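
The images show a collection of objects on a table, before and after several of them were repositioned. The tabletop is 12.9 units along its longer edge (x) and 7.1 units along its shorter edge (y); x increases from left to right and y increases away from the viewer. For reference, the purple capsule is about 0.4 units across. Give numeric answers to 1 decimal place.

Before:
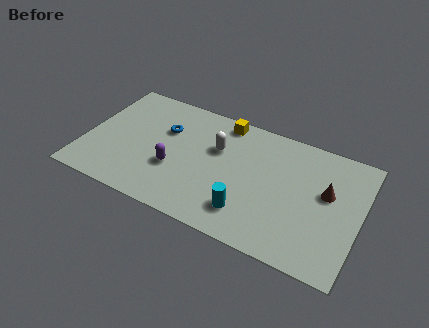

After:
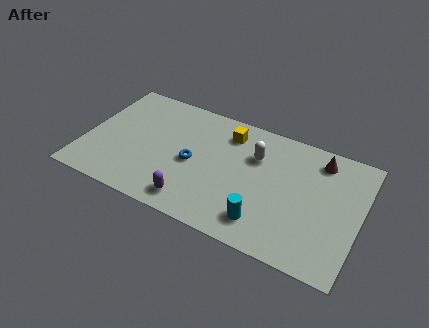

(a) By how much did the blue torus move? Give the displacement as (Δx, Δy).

(1.5, -1.4)

The blue torus started near (3.6, 4.7) and ended near (5.1, 3.3).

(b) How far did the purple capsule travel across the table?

1.9

The purple capsule moved from about (4.3, 2.6) to (5.4, 1.1), a distance of √(1.1² + 1.5²) ≈ 1.9.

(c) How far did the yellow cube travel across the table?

0.7

The yellow cube was near (6.2, 6.3) before and (6.5, 5.7) after, so it travelled √(0.3² + 0.6²) ≈ 0.7 units.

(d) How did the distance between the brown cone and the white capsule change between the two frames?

-2.1

The distance was about 5.2 in the first image and 3.1 in the second, so they moved 2.1 units closer together.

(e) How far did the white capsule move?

1.8

From (6.1, 4.6) to (7.9, 4.9), the white capsule covered √(1.8² + 0.3²) ≈ 1.8 units.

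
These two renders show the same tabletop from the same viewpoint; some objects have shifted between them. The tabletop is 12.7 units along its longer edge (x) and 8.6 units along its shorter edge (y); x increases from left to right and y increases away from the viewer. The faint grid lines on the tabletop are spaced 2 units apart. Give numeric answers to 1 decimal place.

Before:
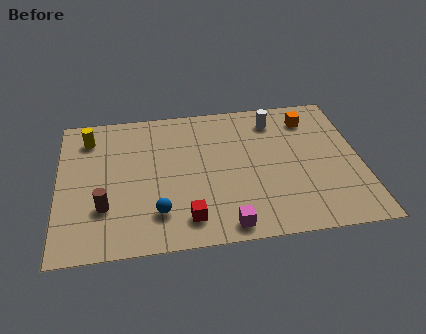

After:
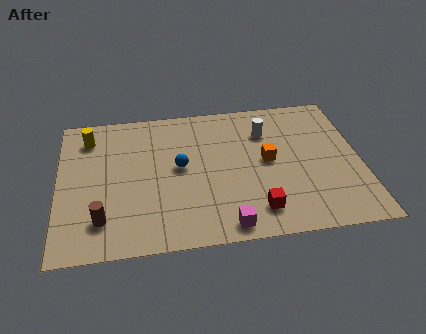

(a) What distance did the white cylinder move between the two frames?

0.8

The white cylinder was near (9.2, 7.0) before and (8.8, 6.3) after, so it travelled √(0.4² + 0.7²) ≈ 0.8 units.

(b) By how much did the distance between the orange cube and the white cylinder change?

+0.3

They were about 1.5 units apart before and 1.8 after — 0.3 units further apart.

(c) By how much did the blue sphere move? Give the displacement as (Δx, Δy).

(1.0, 2.6)

From the two frames, the blue sphere sits at roughly (4.1, 2.0) before and (5.1, 4.6) after.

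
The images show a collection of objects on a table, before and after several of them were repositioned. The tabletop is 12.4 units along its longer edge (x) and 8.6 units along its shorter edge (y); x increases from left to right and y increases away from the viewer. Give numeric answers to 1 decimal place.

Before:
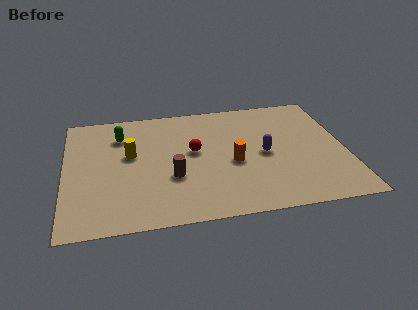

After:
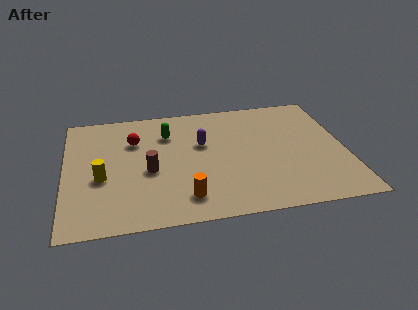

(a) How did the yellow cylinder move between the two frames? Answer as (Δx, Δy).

(-1.3, -1.5)

The yellow cylinder started near (2.9, 5.0) and ended near (1.6, 3.5).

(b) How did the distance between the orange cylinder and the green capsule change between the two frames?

-0.9

The distance was about 5.6 in the first image and 4.7 in the second, so they moved 0.9 units closer together.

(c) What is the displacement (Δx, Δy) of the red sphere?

(-2.6, 1.2)

From the two frames, the red sphere sits at roughly (5.7, 4.8) before and (3.1, 6.0) after.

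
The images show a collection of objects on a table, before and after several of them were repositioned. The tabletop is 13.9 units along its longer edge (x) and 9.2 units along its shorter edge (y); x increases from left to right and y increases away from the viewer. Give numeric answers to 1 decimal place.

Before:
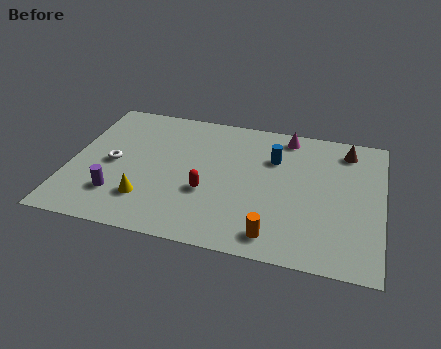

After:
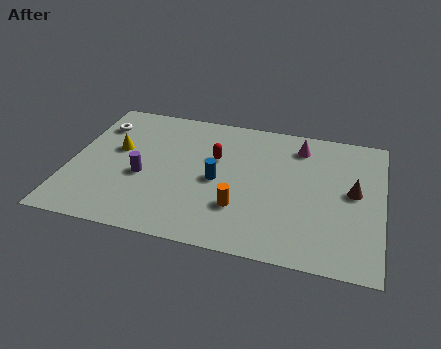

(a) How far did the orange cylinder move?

2.1

From (9.3, 1.3) to (7.7, 2.7), the orange cylinder covered √(1.6² + 1.4²) ≈ 2.1 units.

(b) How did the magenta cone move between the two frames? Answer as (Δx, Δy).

(0.6, -0.6)

The magenta cone started near (9.5, 8.1) and ended near (10.1, 7.5).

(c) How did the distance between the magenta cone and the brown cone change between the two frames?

+0.9

They were about 2.7 units apart before and 3.6 after — 0.9 units further apart.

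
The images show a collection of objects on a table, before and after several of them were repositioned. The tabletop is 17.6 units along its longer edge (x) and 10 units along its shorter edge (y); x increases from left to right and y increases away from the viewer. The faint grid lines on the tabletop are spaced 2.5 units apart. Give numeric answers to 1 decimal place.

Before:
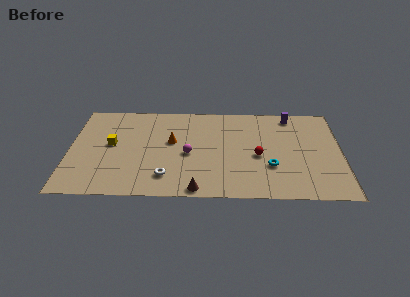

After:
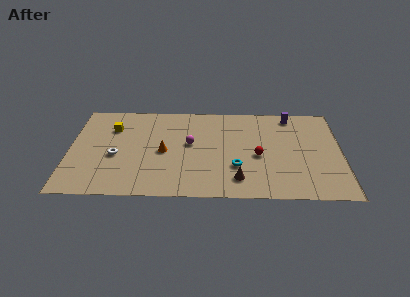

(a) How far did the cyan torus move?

2.2

The cyan torus moved from about (13.0, 3.3) to (10.8, 3.2), a distance of √(2.2² + 0.1²) ≈ 2.2.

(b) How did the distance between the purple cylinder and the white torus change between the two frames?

+1.8

The distance was about 10.5 in the first image and 12.3 in the second, so they moved 1.8 units further apart.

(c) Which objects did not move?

the red sphere and the purple cylinder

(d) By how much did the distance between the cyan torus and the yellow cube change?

-1.5

Before: roughly 10.5 units apart; after: 9.0. That's 1.5 units closer together.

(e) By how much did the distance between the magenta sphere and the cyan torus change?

-1.6

Before: roughly 5.4 units apart; after: 3.8. That's 1.6 units closer together.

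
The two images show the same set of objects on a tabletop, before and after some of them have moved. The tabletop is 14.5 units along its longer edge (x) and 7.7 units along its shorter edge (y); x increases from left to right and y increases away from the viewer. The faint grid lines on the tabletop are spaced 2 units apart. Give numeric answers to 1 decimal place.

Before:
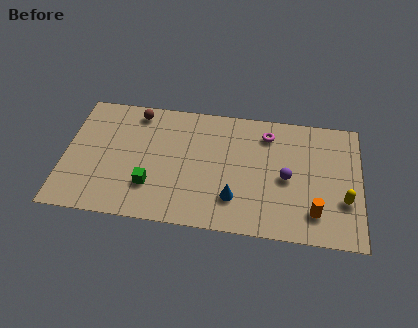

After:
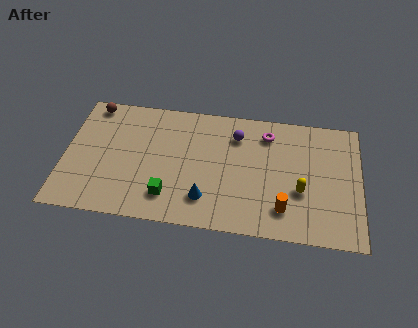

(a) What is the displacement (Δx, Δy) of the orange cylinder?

(-1.5, 0.0)

From the two frames, the orange cylinder sits at roughly (12.3, 1.7) before and (10.8, 1.7) after.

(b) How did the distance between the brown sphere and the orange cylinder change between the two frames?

+0.7

Before: roughly 10.2 units apart; after: 10.9. That's 0.7 units further apart.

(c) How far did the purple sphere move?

3.4

The purple sphere moved from about (10.9, 3.6) to (8.4, 5.9), a distance of √(2.5² + 2.3²) ≈ 3.4.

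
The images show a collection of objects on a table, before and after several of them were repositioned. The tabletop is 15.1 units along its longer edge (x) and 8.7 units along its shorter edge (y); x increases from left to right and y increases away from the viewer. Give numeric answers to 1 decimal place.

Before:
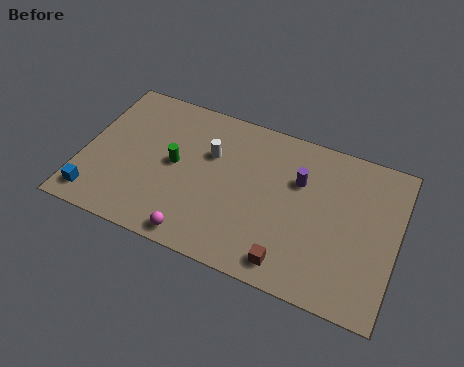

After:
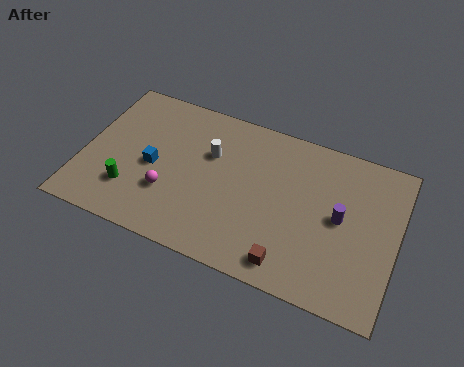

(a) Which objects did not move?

the brown cube and the white cylinder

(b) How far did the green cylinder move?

2.9

The green cylinder was near (4.4, 4.5) before and (2.5, 2.3) after, so it travelled √(1.9² + 2.2²) ≈ 2.9 units.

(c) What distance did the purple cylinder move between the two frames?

2.5

The purple cylinder moved from about (10.3, 5.8) to (12.4, 4.5), a distance of √(2.1² + 1.3²) ≈ 2.5.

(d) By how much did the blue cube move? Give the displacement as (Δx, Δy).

(2.5, 2.7)

From the two frames, the blue cube sits at roughly (0.9, 1.3) before and (3.4, 4.0) after.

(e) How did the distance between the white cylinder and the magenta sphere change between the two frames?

-1.4

Before: roughly 4.8 units apart; after: 3.4. That's 1.4 units closer together.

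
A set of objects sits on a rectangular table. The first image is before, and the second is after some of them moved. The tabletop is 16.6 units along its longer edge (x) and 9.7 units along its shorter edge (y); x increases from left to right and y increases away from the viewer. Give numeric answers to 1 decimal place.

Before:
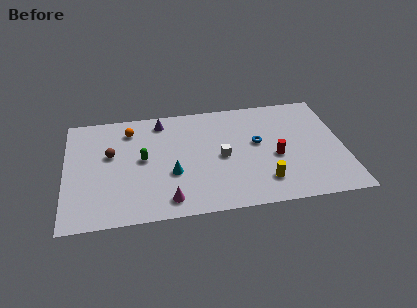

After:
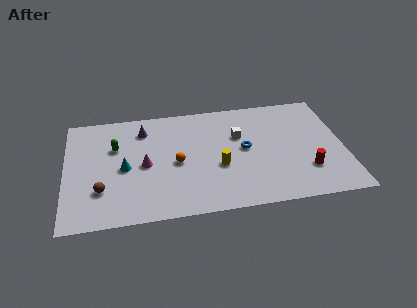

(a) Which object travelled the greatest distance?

the orange sphere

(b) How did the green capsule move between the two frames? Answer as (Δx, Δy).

(-1.6, 1.3)

The green capsule was at about (4.6, 5.1) and moved to about (3.0, 6.4).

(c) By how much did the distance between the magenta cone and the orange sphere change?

-4.8

The distance was about 6.7 in the first image and 1.9 in the second, so they moved 4.8 units closer together.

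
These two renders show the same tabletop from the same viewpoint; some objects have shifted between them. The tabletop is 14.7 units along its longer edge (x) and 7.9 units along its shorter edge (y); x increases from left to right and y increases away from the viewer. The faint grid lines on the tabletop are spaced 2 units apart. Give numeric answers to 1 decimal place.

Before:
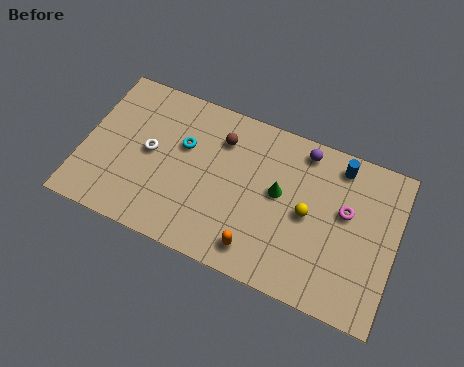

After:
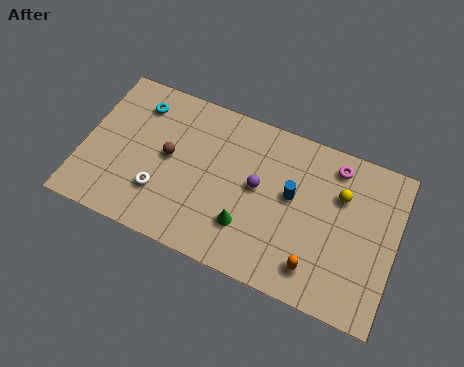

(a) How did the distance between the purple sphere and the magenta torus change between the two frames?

+1.1

They were about 3.1 units apart before and 4.2 after — 1.1 units further apart.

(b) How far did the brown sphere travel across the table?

2.9

The brown sphere moved from about (6.3, 6.0) to (4.0, 4.2), a distance of √(2.3² + 1.8²) ≈ 2.9.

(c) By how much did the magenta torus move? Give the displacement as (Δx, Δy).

(-0.7, 2.0)

From the two frames, the magenta torus sits at roughly (12.3, 4.7) before and (11.6, 6.7) after.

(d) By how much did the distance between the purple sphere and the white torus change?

-2.7

They were about 7.5 units apart before and 4.8 after — 2.7 units closer together.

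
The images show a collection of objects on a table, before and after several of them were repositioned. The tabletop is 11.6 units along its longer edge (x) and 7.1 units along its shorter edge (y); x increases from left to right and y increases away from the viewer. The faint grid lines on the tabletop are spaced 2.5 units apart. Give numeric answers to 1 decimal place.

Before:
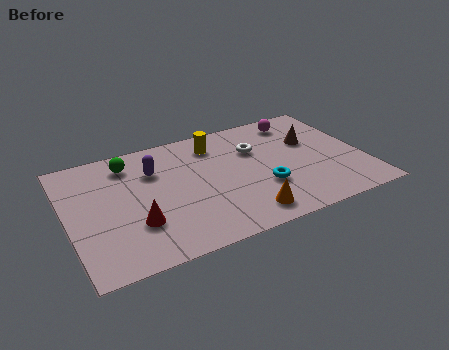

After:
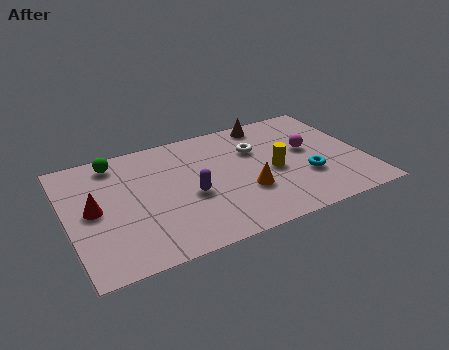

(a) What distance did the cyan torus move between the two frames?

1.7

From (7.5, 2.4) to (9.2, 2.4), the cyan torus covered √(1.7² + 0.0²) ≈ 1.7 units.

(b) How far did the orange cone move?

1.3

The orange cone moved from about (6.6, 1.1) to (6.8, 2.4), a distance of √(0.2² + 1.3²) ≈ 1.3.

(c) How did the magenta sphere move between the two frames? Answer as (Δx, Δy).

(0.1, -2.0)

The magenta sphere started near (9.4, 6.0) and ended near (9.5, 4.0).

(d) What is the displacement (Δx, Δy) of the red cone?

(-1.5, 1.4)

From the two frames, the red cone sits at roughly (2.5, 2.2) before and (1.0, 3.6) after.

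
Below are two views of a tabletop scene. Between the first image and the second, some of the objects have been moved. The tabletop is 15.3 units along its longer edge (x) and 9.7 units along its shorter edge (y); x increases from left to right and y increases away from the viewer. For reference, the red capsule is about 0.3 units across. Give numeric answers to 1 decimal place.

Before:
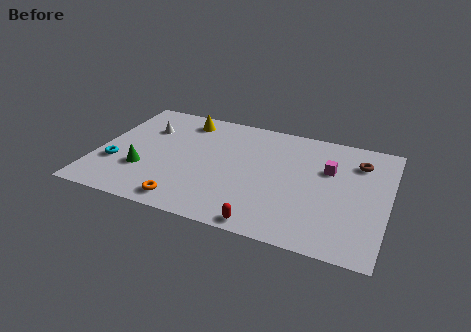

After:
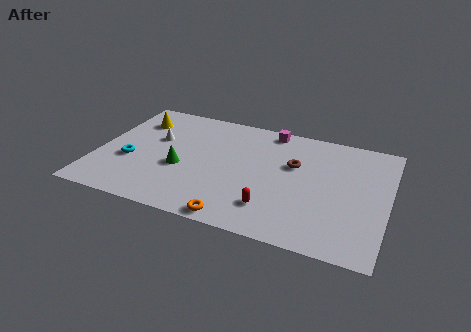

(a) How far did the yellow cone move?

2.6

The yellow cone moved from about (4.2, 8.2) to (1.7, 7.4), a distance of √(2.5² + 0.8²) ≈ 2.6.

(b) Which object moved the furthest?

the magenta cube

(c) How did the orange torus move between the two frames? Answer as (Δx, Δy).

(2.7, -0.4)

From the two frames, the orange torus sits at roughly (5.1, 1.2) before and (7.8, 0.8) after.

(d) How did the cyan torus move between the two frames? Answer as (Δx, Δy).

(0.7, 0.5)

From the two frames, the cyan torus sits at roughly (1.1, 3.2) before and (1.8, 3.7) after.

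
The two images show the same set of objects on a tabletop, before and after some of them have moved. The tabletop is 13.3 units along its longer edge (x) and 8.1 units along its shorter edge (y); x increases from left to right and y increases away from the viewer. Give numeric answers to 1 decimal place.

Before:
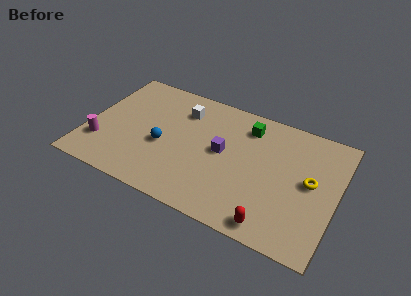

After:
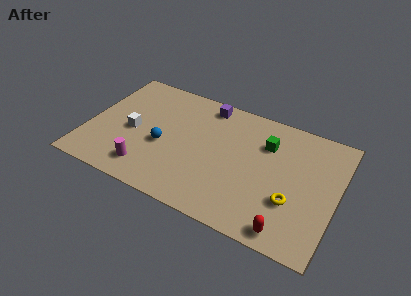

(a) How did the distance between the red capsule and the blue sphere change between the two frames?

+0.7

Before: roughly 6.7 units apart; after: 7.4. That's 0.7 units further apart.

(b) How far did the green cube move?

1.3

The green cube was near (8.3, 6.5) before and (9.4, 5.8) after, so it travelled √(1.1² + 0.7²) ≈ 1.3 units.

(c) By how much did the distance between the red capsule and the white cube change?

+1.5

The distance was about 7.6 in the first image and 9.1 in the second, so they moved 1.5 units further apart.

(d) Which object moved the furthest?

the white cube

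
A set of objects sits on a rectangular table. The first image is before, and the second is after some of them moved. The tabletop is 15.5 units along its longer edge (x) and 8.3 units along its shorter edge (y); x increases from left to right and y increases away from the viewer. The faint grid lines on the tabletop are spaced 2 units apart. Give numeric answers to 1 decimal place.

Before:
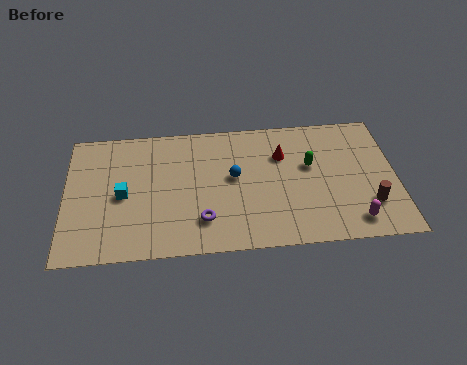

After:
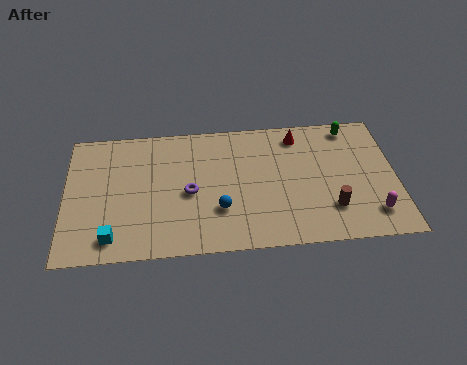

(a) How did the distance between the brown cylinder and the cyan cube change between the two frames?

-1.4

The distance was about 11.6 in the first image and 10.2 in the second, so they moved 1.4 units closer together.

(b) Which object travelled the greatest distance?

the green capsule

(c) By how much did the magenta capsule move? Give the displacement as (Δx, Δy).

(0.9, 0.4)

The magenta capsule was at about (13.4, 1.3) and moved to about (14.3, 1.7).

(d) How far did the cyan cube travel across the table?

2.6

The cyan cube was near (2.7, 3.9) before and (2.2, 1.3) after, so it travelled √(0.5² + 2.6²) ≈ 2.6 units.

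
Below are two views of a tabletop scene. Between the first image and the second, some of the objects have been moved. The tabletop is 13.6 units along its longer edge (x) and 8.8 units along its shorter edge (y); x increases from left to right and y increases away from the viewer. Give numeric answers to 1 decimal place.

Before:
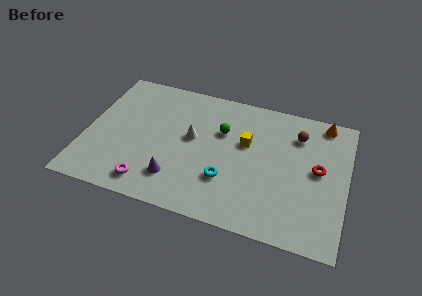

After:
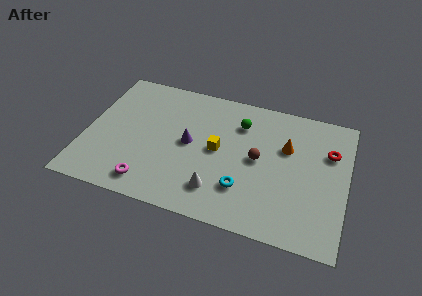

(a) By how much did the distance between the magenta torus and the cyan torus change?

+0.8

The distance was about 4.1 in the first image and 4.9 in the second, so they moved 0.8 units further apart.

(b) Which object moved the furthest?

the white cone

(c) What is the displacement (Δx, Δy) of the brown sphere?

(-1.9, -2.2)

The brown sphere started near (10.9, 6.7) and ended near (9.0, 4.5).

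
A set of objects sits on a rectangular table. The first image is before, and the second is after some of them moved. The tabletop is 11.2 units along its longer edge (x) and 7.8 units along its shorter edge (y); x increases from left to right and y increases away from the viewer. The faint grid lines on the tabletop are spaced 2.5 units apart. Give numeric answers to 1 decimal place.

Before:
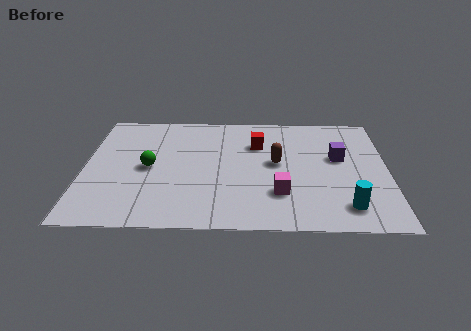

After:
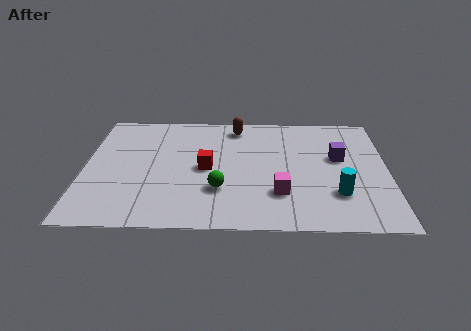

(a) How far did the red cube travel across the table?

2.5

The red cube moved from about (6.4, 5.5) to (4.5, 3.8), a distance of √(1.9² + 1.7²) ≈ 2.5.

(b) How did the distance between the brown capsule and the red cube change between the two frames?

+1.6

Before: roughly 1.5 units apart; after: 3.1. That's 1.6 units further apart.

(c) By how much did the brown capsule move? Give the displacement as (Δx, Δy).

(-1.5, 2.5)

The brown capsule started near (7.1, 4.2) and ended near (5.6, 6.7).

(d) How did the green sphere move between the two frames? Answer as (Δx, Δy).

(2.6, -1.4)

From the two frames, the green sphere sits at roughly (2.4, 3.8) before and (5.0, 2.4) after.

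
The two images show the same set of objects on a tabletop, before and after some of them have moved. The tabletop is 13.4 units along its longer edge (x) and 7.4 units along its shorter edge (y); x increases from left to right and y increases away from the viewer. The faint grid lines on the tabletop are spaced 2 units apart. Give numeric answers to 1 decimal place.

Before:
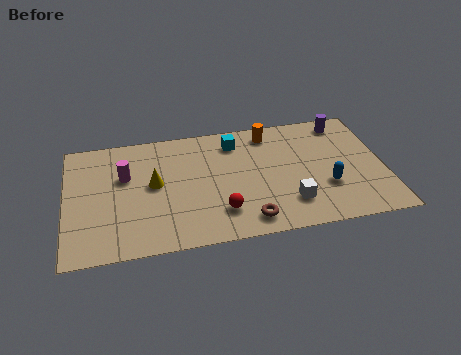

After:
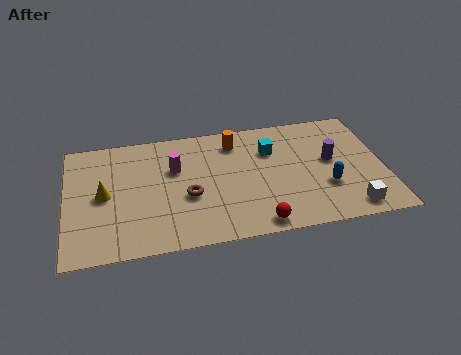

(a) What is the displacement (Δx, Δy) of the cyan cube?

(1.5, -0.8)

The cyan cube started near (7.2, 6.0) and ended near (8.7, 5.2).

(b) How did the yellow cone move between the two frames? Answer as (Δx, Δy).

(-2.1, -0.3)

From the two frames, the yellow cone sits at roughly (3.7, 4.0) before and (1.6, 3.7) after.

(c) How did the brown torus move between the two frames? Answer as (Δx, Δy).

(-2.4, 1.9)

From the two frames, the brown torus sits at roughly (7.5, 1.1) before and (5.1, 3.0) after.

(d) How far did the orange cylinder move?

1.5

The orange cylinder was near (8.7, 6.3) before and (7.2, 6.0) after, so it travelled √(1.5² + 0.3²) ≈ 1.5 units.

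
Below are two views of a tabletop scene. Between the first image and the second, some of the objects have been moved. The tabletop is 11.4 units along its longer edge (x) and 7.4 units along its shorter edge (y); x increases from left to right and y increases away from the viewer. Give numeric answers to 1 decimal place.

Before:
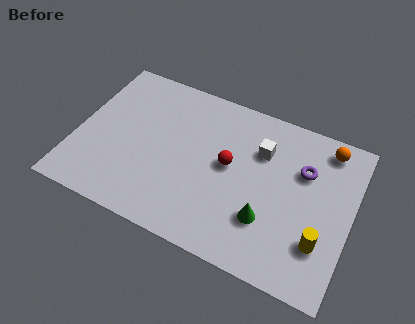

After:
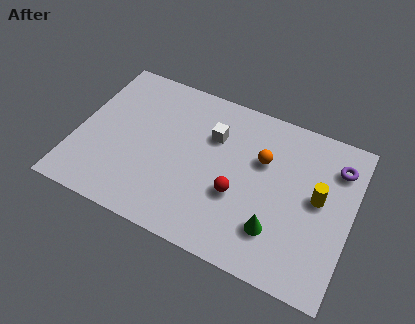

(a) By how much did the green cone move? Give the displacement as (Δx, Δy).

(0.4, -0.3)

The green cone was at about (8.1, 2.2) and moved to about (8.5, 1.9).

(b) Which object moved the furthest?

the orange sphere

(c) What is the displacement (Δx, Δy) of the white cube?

(-2.0, -0.1)

The white cube was at about (7.5, 5.2) and moved to about (5.5, 5.1).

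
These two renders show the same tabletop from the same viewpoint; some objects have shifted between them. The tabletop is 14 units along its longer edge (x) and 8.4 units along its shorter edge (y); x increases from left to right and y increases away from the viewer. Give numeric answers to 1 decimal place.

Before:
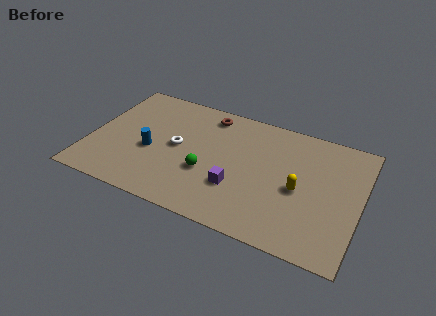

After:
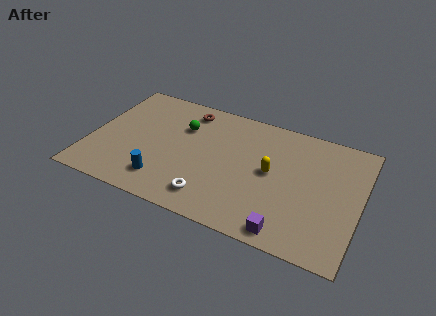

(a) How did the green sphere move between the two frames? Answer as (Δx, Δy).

(-1.6, 2.7)

From the two frames, the green sphere sits at roughly (6.2, 3.1) before and (4.6, 5.8) after.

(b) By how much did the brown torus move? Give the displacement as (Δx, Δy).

(-1.1, -0.1)

The brown torus started near (5.8, 7.2) and ended near (4.7, 7.1).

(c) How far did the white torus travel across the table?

3.5

The white torus was near (4.5, 4.3) before and (6.6, 1.5) after, so it travelled √(2.1² + 2.8²) ≈ 3.5 units.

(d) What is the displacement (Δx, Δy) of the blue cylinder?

(0.9, -1.8)

The blue cylinder was at about (3.2, 3.5) and moved to about (4.1, 1.7).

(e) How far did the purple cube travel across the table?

3.3

The purple cube moved from about (7.8, 2.7) to (10.6, 0.9), a distance of √(2.8² + 1.8²) ≈ 3.3.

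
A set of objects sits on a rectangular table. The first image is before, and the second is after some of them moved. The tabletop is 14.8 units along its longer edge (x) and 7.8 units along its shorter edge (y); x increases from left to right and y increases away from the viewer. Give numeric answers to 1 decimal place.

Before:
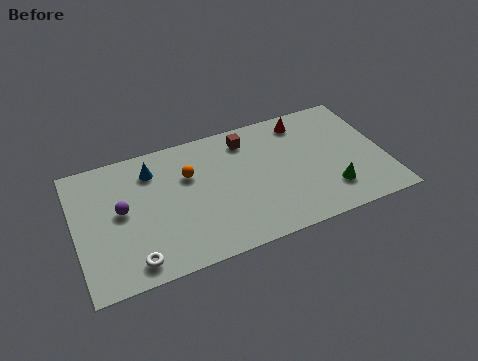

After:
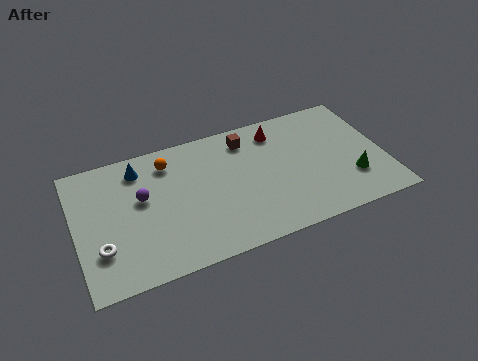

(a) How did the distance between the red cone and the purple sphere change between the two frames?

-2.4

They were about 9.3 units apart before and 6.9 after — 2.4 units closer together.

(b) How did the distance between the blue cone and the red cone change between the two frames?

-0.7

They were about 7.4 units apart before and 6.7 after — 0.7 units closer together.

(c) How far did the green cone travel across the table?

1.2

The green cone moved from about (12.0, 1.9) to (13.1, 2.3), a distance of √(1.1² + 0.4²) ≈ 1.2.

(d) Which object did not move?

the brown cube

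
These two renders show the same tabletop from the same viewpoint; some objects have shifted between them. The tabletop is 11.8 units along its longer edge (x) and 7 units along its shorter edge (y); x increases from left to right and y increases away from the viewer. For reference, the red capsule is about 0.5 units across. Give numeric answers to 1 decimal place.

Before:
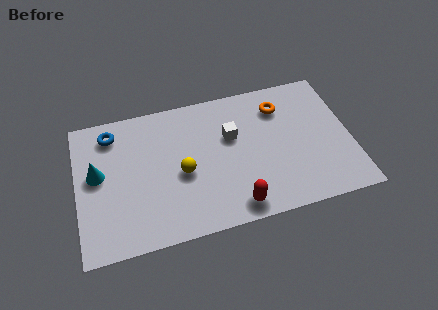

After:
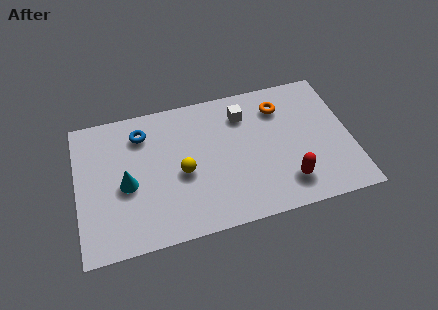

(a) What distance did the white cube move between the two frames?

1.2

The white cube moved from about (6.7, 4.4) to (7.3, 5.4), a distance of √(0.6² + 1.0²) ≈ 1.2.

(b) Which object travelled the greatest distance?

the red capsule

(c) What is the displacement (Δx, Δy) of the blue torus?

(1.3, -0.3)

From the two frames, the blue torus sits at roughly (1.6, 5.8) before and (2.9, 5.5) after.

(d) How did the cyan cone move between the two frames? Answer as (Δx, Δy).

(1.2, -0.8)

From the two frames, the cyan cone sits at roughly (0.9, 3.9) before and (2.1, 3.1) after.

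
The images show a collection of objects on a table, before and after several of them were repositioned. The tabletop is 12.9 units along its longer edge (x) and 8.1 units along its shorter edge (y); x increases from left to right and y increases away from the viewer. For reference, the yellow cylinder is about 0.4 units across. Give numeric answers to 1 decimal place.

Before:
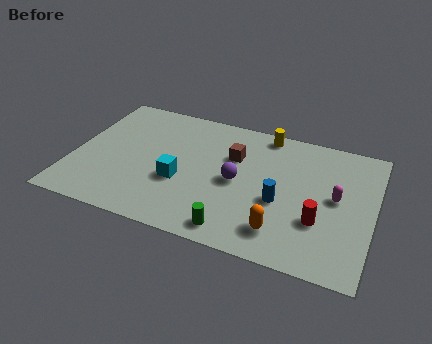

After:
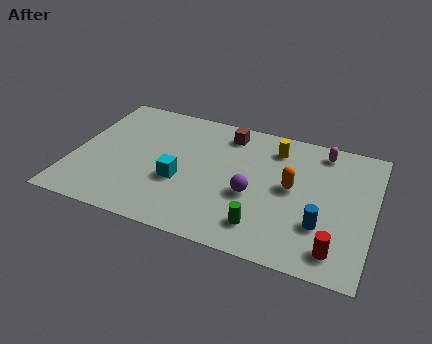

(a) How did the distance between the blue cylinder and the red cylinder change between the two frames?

-0.4

Before: roughly 1.8 units apart; after: 1.4. That's 0.4 units closer together.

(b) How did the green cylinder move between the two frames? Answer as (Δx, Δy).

(1.1, 0.6)

The green cylinder started near (7.3, 1.0) and ended near (8.4, 1.6).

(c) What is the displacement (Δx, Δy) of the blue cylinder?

(1.8, -0.8)

The blue cylinder was at about (9.0, 3.3) and moved to about (10.8, 2.5).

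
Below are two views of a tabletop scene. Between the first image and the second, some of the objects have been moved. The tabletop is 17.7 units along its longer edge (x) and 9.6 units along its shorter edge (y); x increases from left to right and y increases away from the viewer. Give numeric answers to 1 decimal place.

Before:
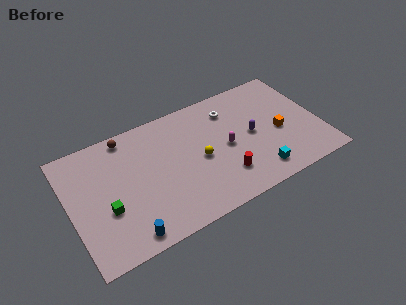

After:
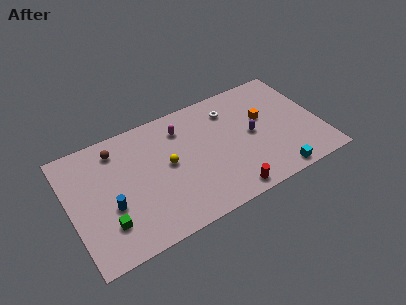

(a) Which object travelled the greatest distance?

the magenta capsule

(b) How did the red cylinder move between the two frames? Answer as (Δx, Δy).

(0.1, -1.4)

From the two frames, the red cylinder sits at roughly (10.5, 2.4) before and (10.6, 1.0) after.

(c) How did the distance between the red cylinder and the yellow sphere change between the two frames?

+3.0

Before: roughly 2.5 units apart; after: 5.5. That's 3.0 units further apart.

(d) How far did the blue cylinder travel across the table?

2.7

From (3.5, 1.1) to (2.7, 3.7), the blue cylinder covered √(0.8² + 2.6²) ≈ 2.7 units.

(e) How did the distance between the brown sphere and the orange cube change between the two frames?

-0.8

The distance was about 11.3 in the first image and 10.5 in the second, so they moved 0.8 units closer together.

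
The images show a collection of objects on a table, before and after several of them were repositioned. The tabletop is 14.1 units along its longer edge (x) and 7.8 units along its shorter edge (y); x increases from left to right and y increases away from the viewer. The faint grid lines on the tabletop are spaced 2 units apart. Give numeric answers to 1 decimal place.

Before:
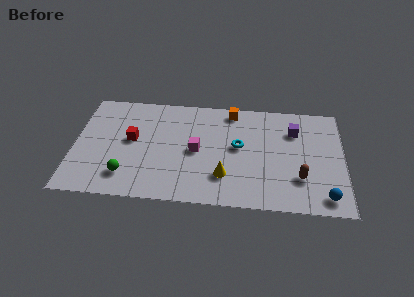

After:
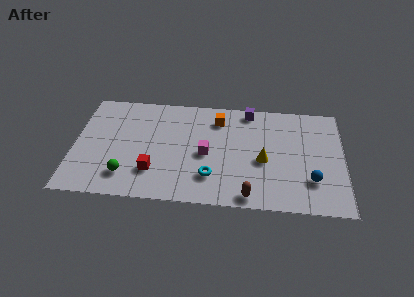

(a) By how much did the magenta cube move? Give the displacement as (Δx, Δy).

(0.5, -0.2)

From the two frames, the magenta cube sits at roughly (6.4, 3.8) before and (6.9, 3.6) after.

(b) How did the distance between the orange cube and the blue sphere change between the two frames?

-1.3

The distance was about 7.6 in the first image and 6.3 in the second, so they moved 1.3 units closer together.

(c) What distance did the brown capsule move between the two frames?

3.0

From (11.8, 2.3) to (9.2, 0.8), the brown capsule covered √(2.6² + 1.5²) ≈ 3.0 units.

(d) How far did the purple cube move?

2.7

The purple cube moved from about (11.5, 5.7) to (9.1, 7.0), a distance of √(2.4² + 1.3²) ≈ 2.7.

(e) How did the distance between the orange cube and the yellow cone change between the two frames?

-1.1

They were about 4.8 units apart before and 3.7 after — 1.1 units closer together.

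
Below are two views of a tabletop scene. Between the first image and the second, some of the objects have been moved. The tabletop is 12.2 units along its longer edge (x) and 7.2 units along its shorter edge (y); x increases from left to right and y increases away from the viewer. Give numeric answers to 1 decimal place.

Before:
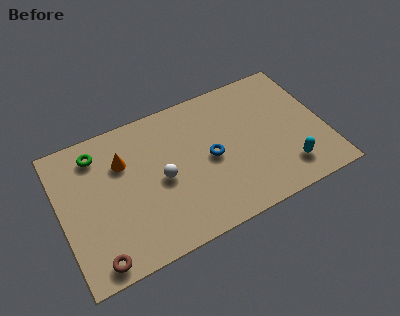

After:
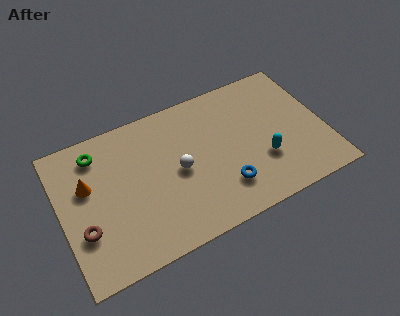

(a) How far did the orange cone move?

1.8

From (3.0, 5.0) to (1.3, 4.5), the orange cone covered √(1.7² + 0.5²) ≈ 1.8 units.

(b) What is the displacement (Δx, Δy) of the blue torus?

(0.4, -1.7)

The blue torus was at about (6.9, 3.5) and moved to about (7.3, 1.8).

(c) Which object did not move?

the green torus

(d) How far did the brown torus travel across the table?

1.6

From (1.3, 0.8) to (0.9, 2.4), the brown torus covered √(0.4² + 1.6²) ≈ 1.6 units.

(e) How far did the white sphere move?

0.8

The white sphere was near (4.6, 3.4) before and (5.4, 3.5) after, so it travelled √(0.8² + 0.1²) ≈ 0.8 units.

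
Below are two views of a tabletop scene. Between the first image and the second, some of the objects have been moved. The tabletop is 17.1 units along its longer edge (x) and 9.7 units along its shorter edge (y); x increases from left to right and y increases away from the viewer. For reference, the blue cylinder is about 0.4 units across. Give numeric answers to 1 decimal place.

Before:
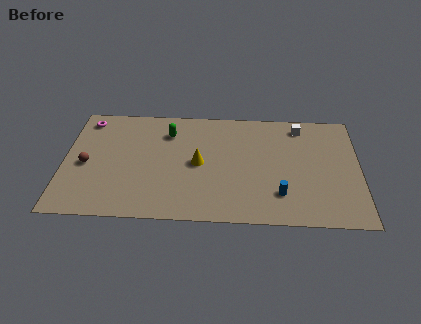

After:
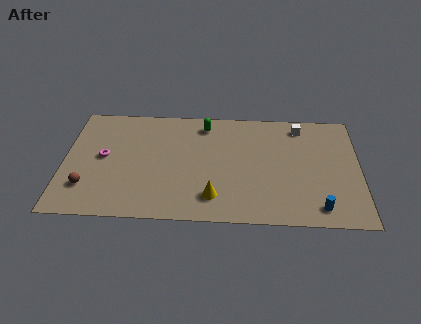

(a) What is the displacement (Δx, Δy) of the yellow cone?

(0.9, -2.8)

From the two frames, the yellow cone sits at roughly (7.8, 4.8) before and (8.7, 2.0) after.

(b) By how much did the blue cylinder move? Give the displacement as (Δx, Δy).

(2.2, -1.0)

The blue cylinder started near (12.5, 2.4) and ended near (14.7, 1.4).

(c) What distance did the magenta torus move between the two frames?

3.4

From (1.2, 8.3) to (2.3, 5.1), the magenta torus covered √(1.1² + 3.2²) ≈ 3.4 units.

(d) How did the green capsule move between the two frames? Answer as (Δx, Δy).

(2.1, 0.8)

The green capsule started near (6.0, 7.4) and ended near (8.1, 8.2).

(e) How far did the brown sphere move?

1.9

The brown sphere moved from about (1.3, 4.4) to (1.4, 2.5), a distance of √(0.1² + 1.9²) ≈ 1.9.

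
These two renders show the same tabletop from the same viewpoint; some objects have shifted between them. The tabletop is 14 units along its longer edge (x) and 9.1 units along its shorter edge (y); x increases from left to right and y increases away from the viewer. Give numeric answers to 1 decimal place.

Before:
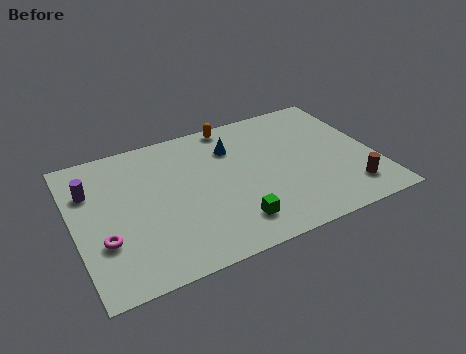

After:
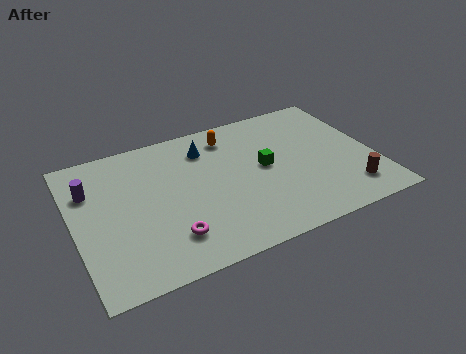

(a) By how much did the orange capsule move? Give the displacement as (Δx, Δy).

(-0.2, -0.8)

From the two frames, the orange capsule sits at roughly (7.8, 8.3) before and (7.6, 7.5) after.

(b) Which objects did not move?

the purple cylinder and the brown cylinder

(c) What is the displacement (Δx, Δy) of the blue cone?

(-1.2, 0.4)

The blue cone started near (7.6, 6.7) and ended near (6.4, 7.1).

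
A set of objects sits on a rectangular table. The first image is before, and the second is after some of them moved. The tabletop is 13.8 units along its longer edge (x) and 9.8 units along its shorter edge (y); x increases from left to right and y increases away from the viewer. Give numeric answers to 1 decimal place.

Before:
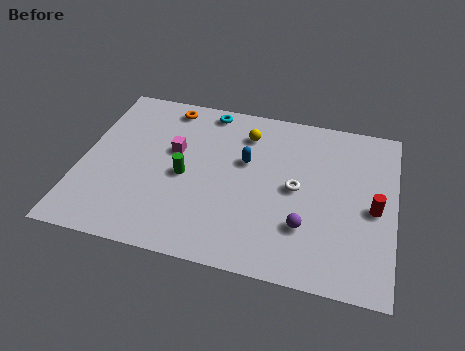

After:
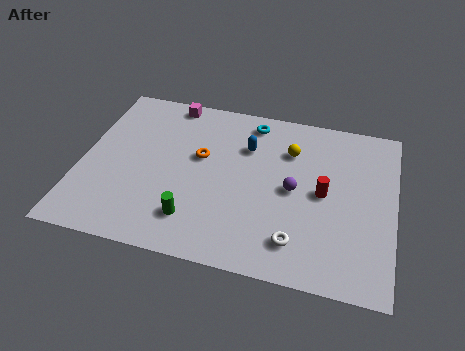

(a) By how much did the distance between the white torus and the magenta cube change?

+3.7

The distance was about 5.6 in the first image and 9.3 in the second, so they moved 3.7 units further apart.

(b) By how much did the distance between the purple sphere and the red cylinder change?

-2.1

The distance was about 3.4 in the first image and 1.3 in the second, so they moved 2.1 units closer together.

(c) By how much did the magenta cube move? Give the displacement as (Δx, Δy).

(-0.4, 3.0)

The magenta cube was at about (4.0, 5.9) and moved to about (3.6, 8.9).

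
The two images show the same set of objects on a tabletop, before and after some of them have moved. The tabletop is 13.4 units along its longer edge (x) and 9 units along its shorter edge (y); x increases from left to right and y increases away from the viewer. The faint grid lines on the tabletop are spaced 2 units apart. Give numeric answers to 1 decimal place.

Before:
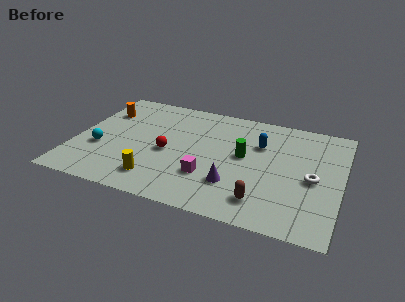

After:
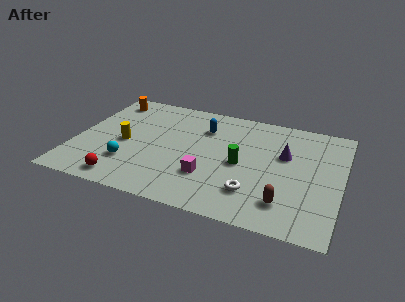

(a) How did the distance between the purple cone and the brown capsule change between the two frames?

+2.0

The distance was about 1.7 in the first image and 3.7 in the second, so they moved 2.0 units further apart.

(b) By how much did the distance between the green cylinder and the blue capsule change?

+1.8

They were about 1.4 units apart before and 3.2 after — 1.8 units further apart.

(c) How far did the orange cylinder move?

1.1

The orange cylinder was near (1.1, 6.5) before and (1.2, 7.6) after, so it travelled √(0.1² + 1.1²) ≈ 1.1 units.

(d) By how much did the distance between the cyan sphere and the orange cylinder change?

+2.2

Before: roughly 3.2 units apart; after: 5.4. That's 2.2 units further apart.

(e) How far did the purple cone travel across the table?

3.9

The purple cone moved from about (8.2, 2.5) to (10.5, 5.6), a distance of √(2.3² + 3.1²) ≈ 3.9.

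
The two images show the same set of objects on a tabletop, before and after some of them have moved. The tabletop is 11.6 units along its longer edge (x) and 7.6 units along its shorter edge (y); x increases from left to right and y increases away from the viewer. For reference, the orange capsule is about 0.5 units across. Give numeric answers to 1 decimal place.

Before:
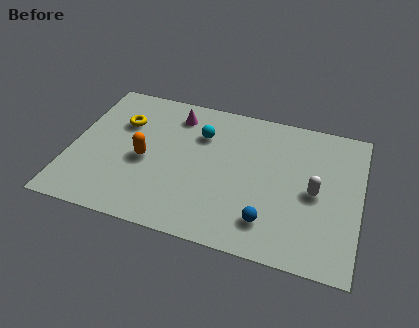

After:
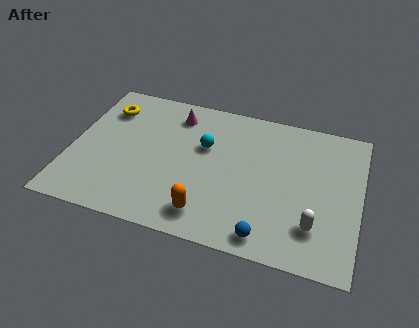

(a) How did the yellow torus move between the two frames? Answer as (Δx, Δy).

(-0.7, 0.6)

From the two frames, the yellow torus sits at roughly (1.9, 5.2) before and (1.2, 5.8) after.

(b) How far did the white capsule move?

1.7

The white capsule moved from about (9.8, 3.6) to (9.9, 1.9), a distance of √(0.1² + 1.7²) ≈ 1.7.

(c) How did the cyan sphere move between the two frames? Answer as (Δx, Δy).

(0.2, -0.6)

The cyan sphere started near (5.1, 5.4) and ended near (5.3, 4.8).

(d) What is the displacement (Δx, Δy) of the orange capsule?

(2.7, -2.1)

From the two frames, the orange capsule sits at roughly (3.0, 3.4) before and (5.7, 1.3) after.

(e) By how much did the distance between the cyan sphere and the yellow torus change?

+1.0

The distance was about 3.2 in the first image and 4.2 in the second, so they moved 1.0 units further apart.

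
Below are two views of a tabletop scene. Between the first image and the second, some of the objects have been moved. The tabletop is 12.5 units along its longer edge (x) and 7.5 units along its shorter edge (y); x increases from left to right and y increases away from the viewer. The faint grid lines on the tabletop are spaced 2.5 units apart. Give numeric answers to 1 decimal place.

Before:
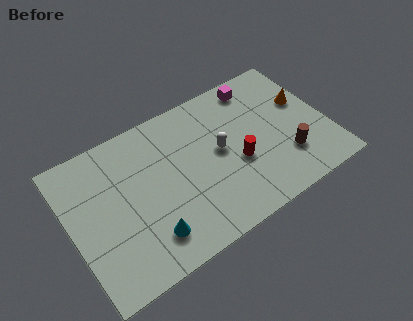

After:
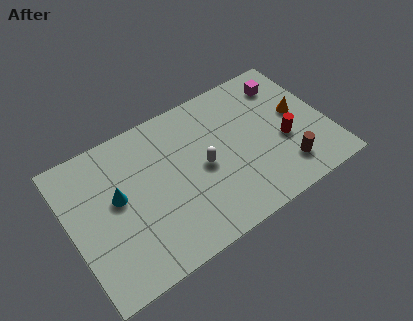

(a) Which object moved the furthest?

the cyan cone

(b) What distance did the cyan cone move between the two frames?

2.8

The cyan cone was near (3.4, 1.6) before and (2.3, 4.2) after, so it travelled √(1.1² + 2.6²) ≈ 2.8 units.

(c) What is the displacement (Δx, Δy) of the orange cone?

(-0.4, -0.5)

The orange cone started near (11.6, 4.6) and ended near (11.2, 4.1).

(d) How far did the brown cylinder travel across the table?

0.5

The brown cylinder was near (10.3, 2.1) before and (10.1, 1.6) after, so it travelled √(0.2² + 0.5²) ≈ 0.5 units.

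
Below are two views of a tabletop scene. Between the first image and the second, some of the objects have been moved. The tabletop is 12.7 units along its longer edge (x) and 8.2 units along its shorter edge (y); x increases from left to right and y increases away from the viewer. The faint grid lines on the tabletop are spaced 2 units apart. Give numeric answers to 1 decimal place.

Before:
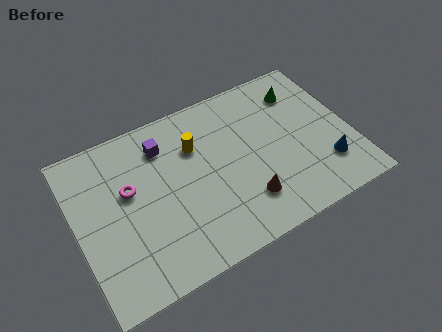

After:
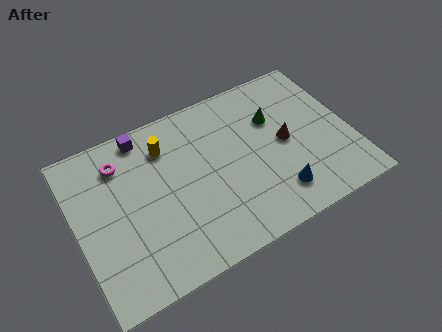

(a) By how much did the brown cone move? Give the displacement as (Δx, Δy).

(2.2, 2.1)

The brown cone was at about (7.5, 2.0) and moved to about (9.7, 4.1).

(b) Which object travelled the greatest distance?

the brown cone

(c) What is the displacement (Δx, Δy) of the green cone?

(-1.4, -0.9)

From the two frames, the green cone sits at roughly (10.8, 6.4) before and (9.4, 5.5) after.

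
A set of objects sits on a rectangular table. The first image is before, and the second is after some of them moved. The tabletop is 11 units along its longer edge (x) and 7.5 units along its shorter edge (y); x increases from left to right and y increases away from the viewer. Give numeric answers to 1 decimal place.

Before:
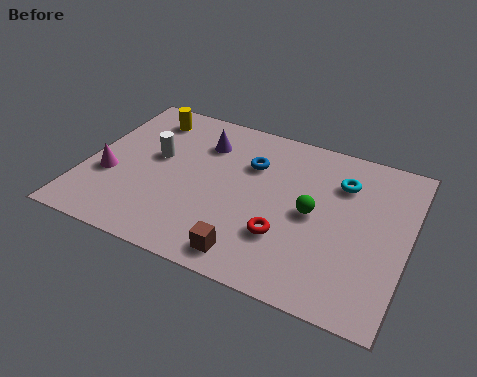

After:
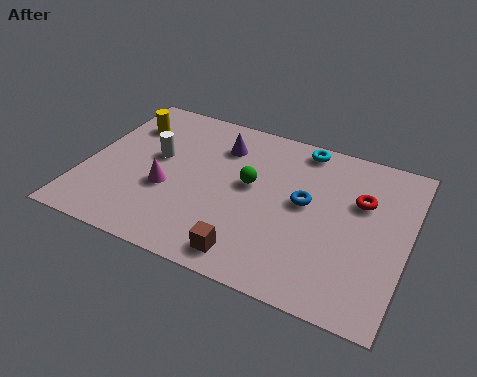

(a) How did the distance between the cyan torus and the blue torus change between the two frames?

-0.5

Before: roughly 3.1 units apart; after: 2.6. That's 0.5 units closer together.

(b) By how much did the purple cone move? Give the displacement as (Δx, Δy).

(0.6, 0.1)

The purple cone started near (3.8, 5.6) and ended near (4.4, 5.7).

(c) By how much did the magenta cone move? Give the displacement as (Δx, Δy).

(2.0, 0.1)

The magenta cone was at about (0.9, 2.8) and moved to about (2.9, 2.9).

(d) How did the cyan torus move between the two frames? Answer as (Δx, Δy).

(-1.5, 1.2)

From the two frames, the cyan torus sits at roughly (8.6, 5.5) before and (7.1, 6.7) after.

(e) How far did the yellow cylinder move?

0.8

The yellow cylinder was near (1.7, 6.2) before and (1.1, 5.6) after, so it travelled √(0.6² + 0.6²) ≈ 0.8 units.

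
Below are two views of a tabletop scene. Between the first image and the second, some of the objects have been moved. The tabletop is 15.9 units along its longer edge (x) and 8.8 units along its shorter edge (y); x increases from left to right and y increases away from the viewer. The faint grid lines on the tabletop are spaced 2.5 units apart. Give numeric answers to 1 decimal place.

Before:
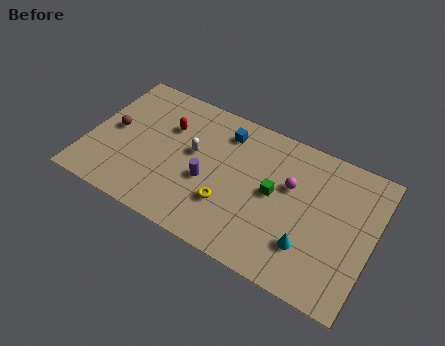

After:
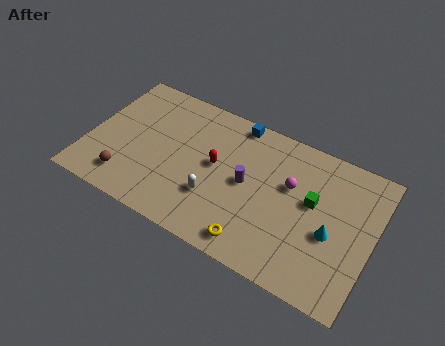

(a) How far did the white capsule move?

2.7

The white capsule moved from about (5.8, 5.0) to (7.3, 2.8), a distance of √(1.5² + 2.2²) ≈ 2.7.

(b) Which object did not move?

the magenta sphere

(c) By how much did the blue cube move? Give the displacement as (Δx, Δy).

(0.5, 0.9)

From the two frames, the blue cube sits at roughly (7.3, 7.1) before and (7.8, 8.0) after.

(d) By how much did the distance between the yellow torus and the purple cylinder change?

+1.8

The distance was about 1.6 in the first image and 3.4 in the second, so they moved 1.8 units further apart.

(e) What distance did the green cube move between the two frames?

2.2

From (10.4, 4.6) to (12.5, 5.1), the green cube covered √(2.1² + 0.5²) ≈ 2.2 units.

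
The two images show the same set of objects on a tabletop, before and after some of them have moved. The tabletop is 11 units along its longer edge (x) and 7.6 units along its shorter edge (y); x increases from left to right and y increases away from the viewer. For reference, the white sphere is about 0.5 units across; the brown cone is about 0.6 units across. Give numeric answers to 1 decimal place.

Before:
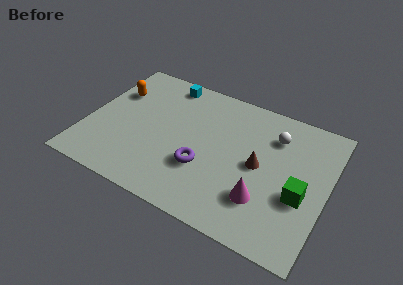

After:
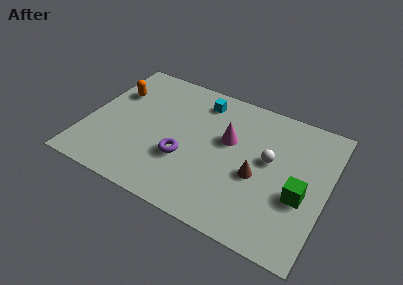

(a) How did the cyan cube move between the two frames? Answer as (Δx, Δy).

(1.7, -0.4)

From the two frames, the cyan cube sits at roughly (3.2, 6.7) before and (4.9, 6.3) after.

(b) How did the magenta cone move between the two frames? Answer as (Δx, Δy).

(-1.9, 2.5)

The magenta cone started near (8.3, 2.1) and ended near (6.4, 4.6).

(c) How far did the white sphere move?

1.4

The white sphere moved from about (8.4, 5.7) to (8.3, 4.3), a distance of √(0.1² + 1.4²) ≈ 1.4.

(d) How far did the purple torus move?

0.9

The purple torus moved from about (5.5, 2.6) to (4.6, 2.7), a distance of √(0.9² + 0.1²) ≈ 0.9.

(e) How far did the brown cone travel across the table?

0.6

From (7.9, 3.8) to (7.9, 3.2), the brown cone covered √(0.0² + 0.6²) ≈ 0.6 units.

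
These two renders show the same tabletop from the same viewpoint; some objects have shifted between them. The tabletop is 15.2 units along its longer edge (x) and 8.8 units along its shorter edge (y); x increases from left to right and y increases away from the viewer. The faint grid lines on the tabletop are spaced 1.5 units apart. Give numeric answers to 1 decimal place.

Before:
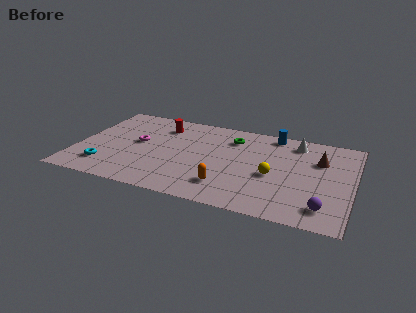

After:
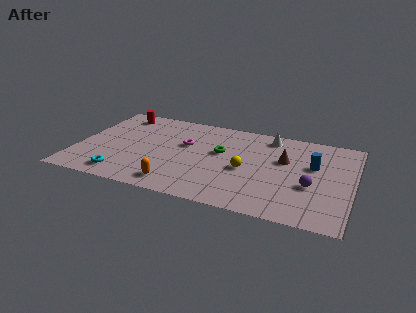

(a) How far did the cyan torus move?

1.2

The cyan torus was near (1.8, 1.9) before and (2.8, 1.3) after, so it travelled √(1.0² + 0.6²) ≈ 1.2 units.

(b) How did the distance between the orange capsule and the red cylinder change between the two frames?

+0.9

Before: roughly 6.4 units apart; after: 7.3. That's 0.9 units further apart.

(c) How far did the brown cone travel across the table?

2.0

From (13.3, 6.0) to (11.4, 5.5), the brown cone covered √(1.9² + 0.5²) ≈ 2.0 units.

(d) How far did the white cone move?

1.5

From (11.9, 7.4) to (10.4, 7.6), the white cone covered √(1.5² + 0.2²) ≈ 1.5 units.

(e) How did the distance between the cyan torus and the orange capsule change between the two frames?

-3.7

Before: roughly 6.7 units apart; after: 3.0. That's 3.7 units closer together.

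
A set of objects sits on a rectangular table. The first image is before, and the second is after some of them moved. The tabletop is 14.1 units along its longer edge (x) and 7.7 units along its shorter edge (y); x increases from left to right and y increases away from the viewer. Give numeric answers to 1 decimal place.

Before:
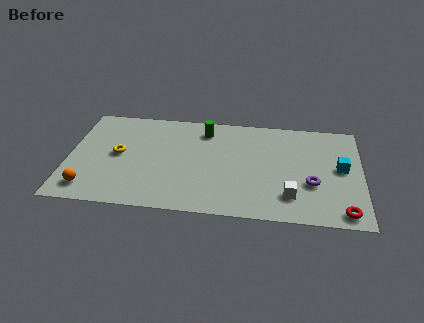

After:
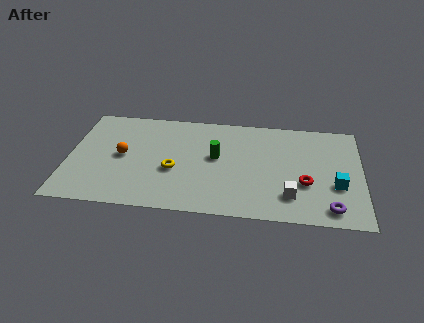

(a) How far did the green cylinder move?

2.1

The green cylinder was near (6.5, 6.3) before and (7.1, 4.3) after, so it travelled √(0.6² + 2.0²) ≈ 2.1 units.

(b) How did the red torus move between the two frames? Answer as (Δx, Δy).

(-1.8, 1.9)

The red torus started near (13.2, 0.9) and ended near (11.4, 2.8).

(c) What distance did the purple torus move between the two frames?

1.9

The purple torus was near (11.7, 2.8) before and (12.6, 1.1) after, so it travelled √(0.9² + 1.7²) ≈ 1.9 units.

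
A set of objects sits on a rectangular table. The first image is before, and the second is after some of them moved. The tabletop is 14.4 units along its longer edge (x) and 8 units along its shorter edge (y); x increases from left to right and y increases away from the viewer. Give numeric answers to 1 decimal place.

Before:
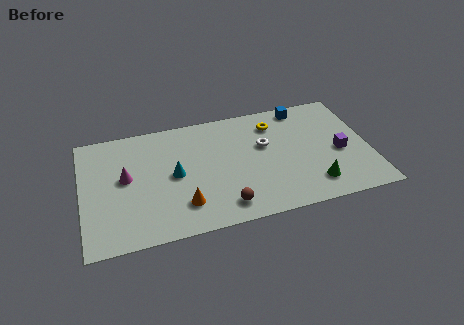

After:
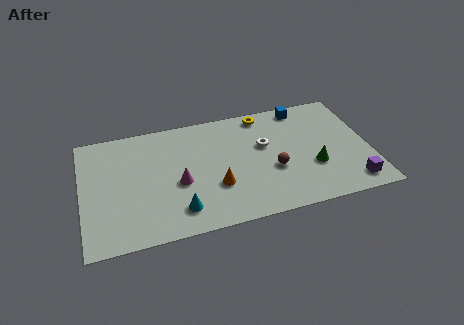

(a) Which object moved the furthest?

the brown sphere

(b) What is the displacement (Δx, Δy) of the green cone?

(0.1, 1.2)

The green cone started near (11.4, 1.6) and ended near (11.5, 2.8).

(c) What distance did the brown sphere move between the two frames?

3.2

From (6.9, 1.3) to (9.5, 3.1), the brown sphere covered √(2.6² + 1.8²) ≈ 3.2 units.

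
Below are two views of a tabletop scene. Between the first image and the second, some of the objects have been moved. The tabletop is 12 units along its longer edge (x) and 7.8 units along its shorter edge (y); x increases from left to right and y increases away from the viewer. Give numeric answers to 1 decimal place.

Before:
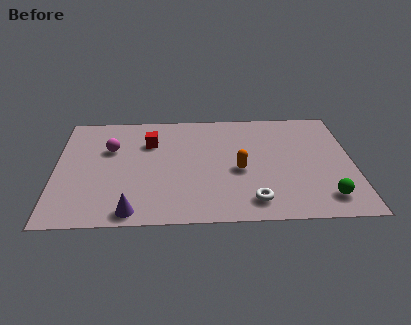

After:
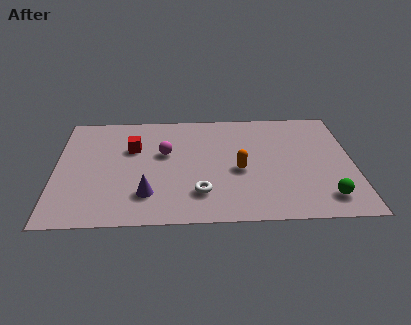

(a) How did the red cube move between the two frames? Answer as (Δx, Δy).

(-0.7, -0.4)

The red cube started near (3.8, 5.5) and ended near (3.1, 5.1).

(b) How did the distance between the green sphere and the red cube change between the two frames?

+0.4

They were about 8.1 units apart before and 8.5 after — 0.4 units further apart.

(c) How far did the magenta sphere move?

2.2

From (2.2, 5.1) to (4.4, 4.7), the magenta sphere covered √(2.2² + 0.4²) ≈ 2.2 units.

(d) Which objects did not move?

the orange capsule and the green sphere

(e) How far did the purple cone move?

1.3

The purple cone moved from about (3.1, 0.8) to (3.7, 1.9), a distance of √(0.6² + 1.1²) ≈ 1.3.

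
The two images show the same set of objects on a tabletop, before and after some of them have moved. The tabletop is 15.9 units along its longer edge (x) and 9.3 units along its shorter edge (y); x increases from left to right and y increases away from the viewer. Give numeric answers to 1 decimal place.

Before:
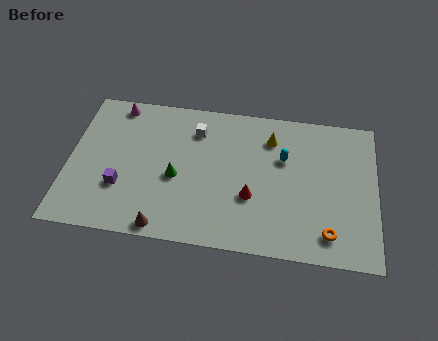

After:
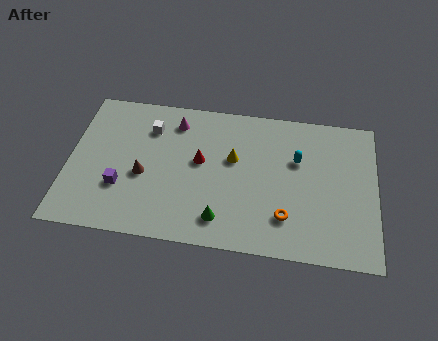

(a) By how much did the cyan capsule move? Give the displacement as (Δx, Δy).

(0.7, 0.0)

The cyan capsule started near (11.1, 6.0) and ended near (11.8, 6.0).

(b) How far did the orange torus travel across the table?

2.3

The orange torus moved from about (13.5, 1.6) to (11.3, 2.3), a distance of √(2.2² + 0.7²) ≈ 2.3.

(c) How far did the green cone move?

3.3

The green cone moved from about (5.6, 4.0) to (8.0, 1.7), a distance of √(2.4² + 2.3²) ≈ 3.3.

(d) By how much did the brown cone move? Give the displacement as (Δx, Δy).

(-1.2, 3.1)

The brown cone was at about (5.1, 0.8) and moved to about (3.9, 3.9).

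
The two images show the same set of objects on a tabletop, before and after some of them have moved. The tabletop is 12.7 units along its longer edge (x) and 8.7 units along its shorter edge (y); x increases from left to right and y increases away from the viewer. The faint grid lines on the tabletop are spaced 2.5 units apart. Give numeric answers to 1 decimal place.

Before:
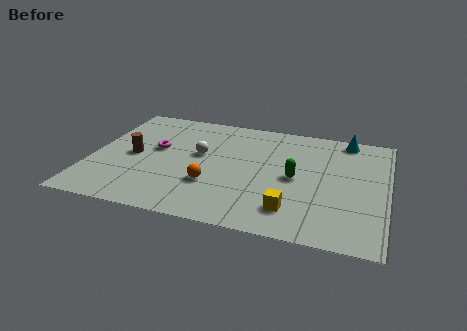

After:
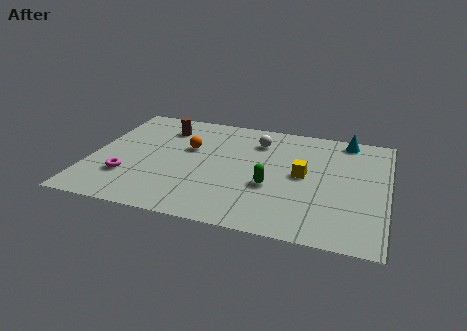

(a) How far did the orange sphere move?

2.9

The orange sphere was near (5.3, 2.8) before and (4.1, 5.4) after, so it travelled √(1.2² + 2.6²) ≈ 2.9 units.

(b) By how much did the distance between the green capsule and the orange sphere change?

+0.5

The distance was about 3.8 in the first image and 4.3 in the second, so they moved 0.5 units further apart.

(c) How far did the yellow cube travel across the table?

2.7

The yellow cube moved from about (8.8, 1.8) to (9.1, 4.5), a distance of √(0.3² + 2.7²) ≈ 2.7.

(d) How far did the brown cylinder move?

2.8

The brown cylinder moved from about (1.8, 4.2) to (2.9, 6.8), a distance of √(1.1² + 2.6²) ≈ 2.8.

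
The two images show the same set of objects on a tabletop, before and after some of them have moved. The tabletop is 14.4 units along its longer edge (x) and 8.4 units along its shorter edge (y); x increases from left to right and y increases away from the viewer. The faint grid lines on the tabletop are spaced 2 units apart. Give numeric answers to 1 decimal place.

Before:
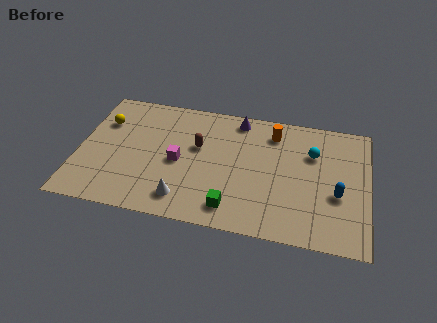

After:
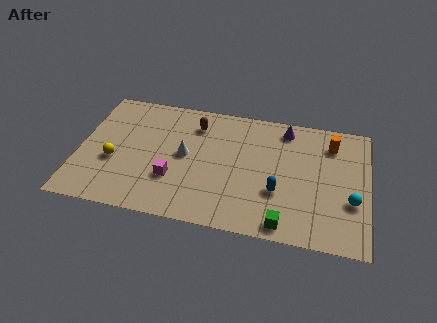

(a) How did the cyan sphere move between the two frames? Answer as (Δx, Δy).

(2.0, -2.8)

From the two frames, the cyan sphere sits at roughly (11.6, 5.8) before and (13.6, 3.0) after.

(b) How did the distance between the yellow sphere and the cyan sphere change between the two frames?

+1.3

The distance was about 10.5 in the first image and 11.8 in the second, so they moved 1.3 units further apart.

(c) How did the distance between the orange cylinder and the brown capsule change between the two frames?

+2.7

They were about 4.1 units apart before and 6.8 after — 2.7 units further apart.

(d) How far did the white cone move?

2.9

From (5.4, 1.5) to (5.3, 4.4), the white cone covered √(0.1² + 2.9²) ≈ 2.9 units.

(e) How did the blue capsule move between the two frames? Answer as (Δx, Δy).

(-2.9, -0.4)

The blue capsule started near (12.9, 3.3) and ended near (10.0, 2.9).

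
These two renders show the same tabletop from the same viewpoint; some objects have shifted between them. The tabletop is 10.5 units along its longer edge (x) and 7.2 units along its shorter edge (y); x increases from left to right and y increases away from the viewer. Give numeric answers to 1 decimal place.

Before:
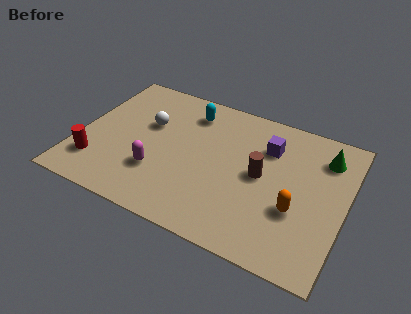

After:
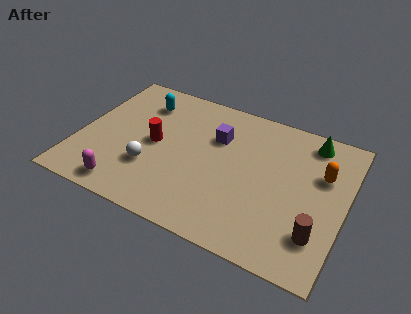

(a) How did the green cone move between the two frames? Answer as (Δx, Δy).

(-0.6, 0.6)

From the two frames, the green cone sits at roughly (9.5, 5.6) before and (8.9, 6.2) after.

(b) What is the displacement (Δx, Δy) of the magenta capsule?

(-1.1, -1.3)

The magenta capsule was at about (3.3, 2.2) and moved to about (2.2, 0.9).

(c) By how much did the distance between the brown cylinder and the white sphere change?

+1.9

They were about 4.7 units apart before and 6.6 after — 1.9 units further apart.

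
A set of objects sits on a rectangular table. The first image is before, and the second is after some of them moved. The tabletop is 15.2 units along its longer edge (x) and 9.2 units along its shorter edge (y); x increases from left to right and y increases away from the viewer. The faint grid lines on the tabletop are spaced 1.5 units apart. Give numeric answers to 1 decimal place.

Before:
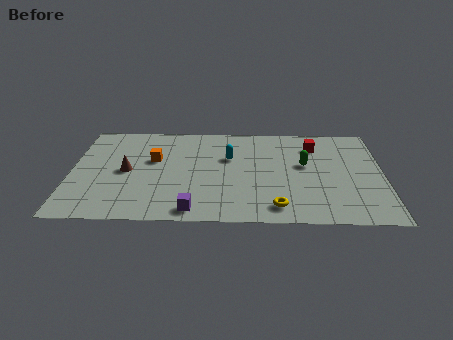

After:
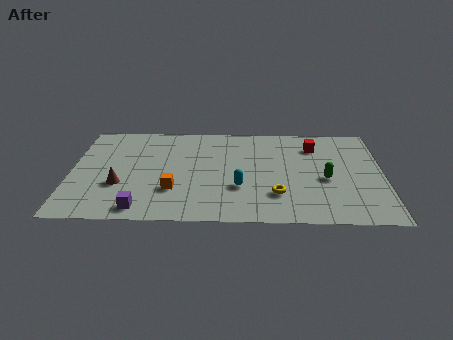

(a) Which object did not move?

the red cube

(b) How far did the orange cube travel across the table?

3.0

From (4.0, 5.6) to (5.0, 2.8), the orange cube covered √(1.0² + 2.8²) ≈ 3.0 units.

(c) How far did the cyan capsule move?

2.8

From (7.7, 5.9) to (8.2, 3.1), the cyan capsule covered √(0.5² + 2.8²) ≈ 2.8 units.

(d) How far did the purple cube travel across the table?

2.5

From (6.0, 1.0) to (3.5, 1.1), the purple cube covered √(2.5² + 0.1²) ≈ 2.5 units.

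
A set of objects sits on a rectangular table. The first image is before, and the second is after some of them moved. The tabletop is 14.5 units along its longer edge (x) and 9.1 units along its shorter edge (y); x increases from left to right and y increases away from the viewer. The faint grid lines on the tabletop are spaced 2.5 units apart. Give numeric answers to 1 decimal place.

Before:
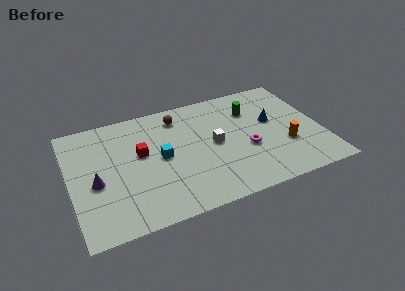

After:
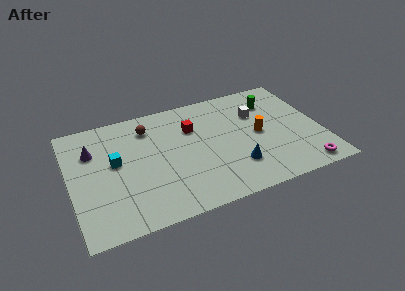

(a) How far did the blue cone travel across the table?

3.8

From (11.8, 5.3) to (9.3, 2.4), the blue cone covered √(2.5² + 2.9²) ≈ 3.8 units.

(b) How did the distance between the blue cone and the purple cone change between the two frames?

-1.6

Before: roughly 10.5 units apart; after: 8.9. That's 1.6 units closer together.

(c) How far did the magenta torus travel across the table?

4.0

The magenta torus moved from about (10.1, 3.6) to (13.1, 1.0), a distance of √(3.0² + 2.6²) ≈ 4.0.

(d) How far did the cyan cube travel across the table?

2.6

The cyan cube was near (5.2, 4.6) before and (2.6, 5.1) after, so it travelled √(2.6² + 0.5²) ≈ 2.6 units.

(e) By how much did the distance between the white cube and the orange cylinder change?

-2.6

The distance was about 4.3 in the first image and 1.7 in the second, so they moved 2.6 units closer together.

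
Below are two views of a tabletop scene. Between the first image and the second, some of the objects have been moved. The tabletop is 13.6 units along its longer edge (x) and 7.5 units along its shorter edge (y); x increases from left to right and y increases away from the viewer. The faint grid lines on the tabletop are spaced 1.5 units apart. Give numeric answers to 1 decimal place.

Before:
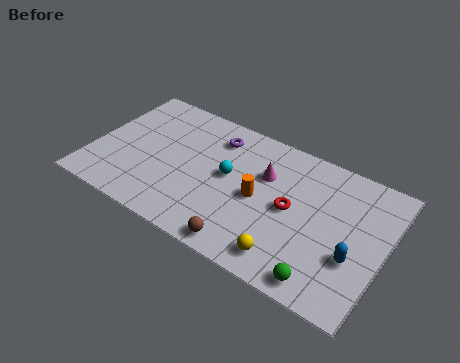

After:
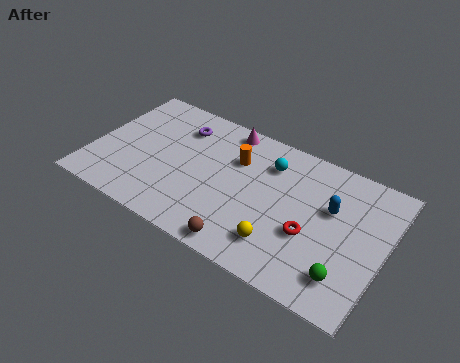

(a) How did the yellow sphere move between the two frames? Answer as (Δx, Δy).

(-0.4, 0.5)

From the two frames, the yellow sphere sits at roughly (9.5, 1.2) before and (9.1, 1.7) after.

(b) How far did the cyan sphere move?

2.3

From (6.3, 4.1) to (8.0, 5.7), the cyan sphere covered √(1.7² + 1.6²) ≈ 2.3 units.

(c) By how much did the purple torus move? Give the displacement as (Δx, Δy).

(-1.7, -0.2)

From the two frames, the purple torus sits at roughly (5.4, 6.0) before and (3.7, 5.8) after.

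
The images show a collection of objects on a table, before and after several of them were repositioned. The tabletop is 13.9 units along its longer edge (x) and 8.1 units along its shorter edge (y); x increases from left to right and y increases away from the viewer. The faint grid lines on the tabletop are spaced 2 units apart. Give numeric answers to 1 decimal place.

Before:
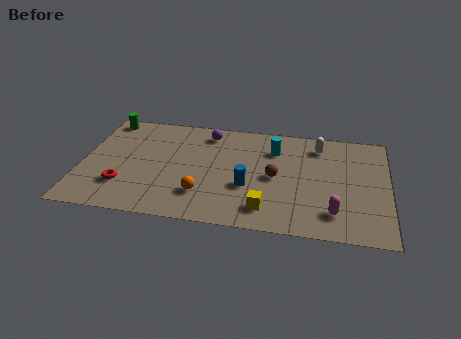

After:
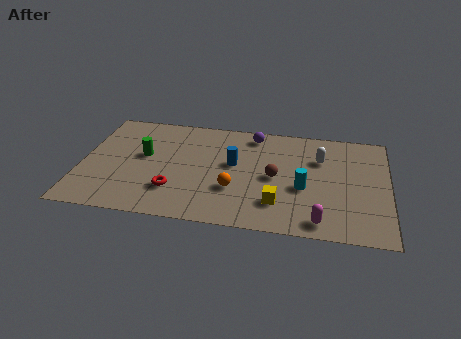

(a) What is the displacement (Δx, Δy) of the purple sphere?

(2.1, 0.2)

The purple sphere was at about (5.6, 6.8) and moved to about (7.7, 7.0).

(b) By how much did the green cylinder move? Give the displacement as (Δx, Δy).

(1.9, -2.6)

From the two frames, the green cylinder sits at roughly (0.9, 7.2) before and (2.8, 4.6) after.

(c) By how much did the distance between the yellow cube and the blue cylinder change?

+1.6

Before: roughly 1.7 units apart; after: 3.3. That's 1.6 units further apart.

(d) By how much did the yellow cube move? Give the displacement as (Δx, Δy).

(0.5, 0.5)

The yellow cube was at about (8.5, 1.5) and moved to about (9.0, 2.0).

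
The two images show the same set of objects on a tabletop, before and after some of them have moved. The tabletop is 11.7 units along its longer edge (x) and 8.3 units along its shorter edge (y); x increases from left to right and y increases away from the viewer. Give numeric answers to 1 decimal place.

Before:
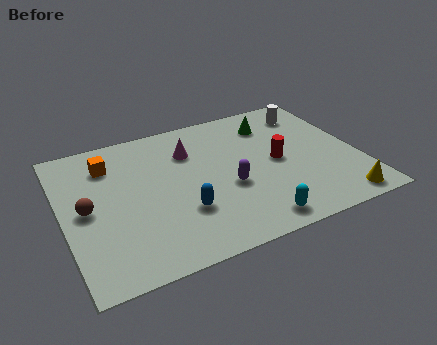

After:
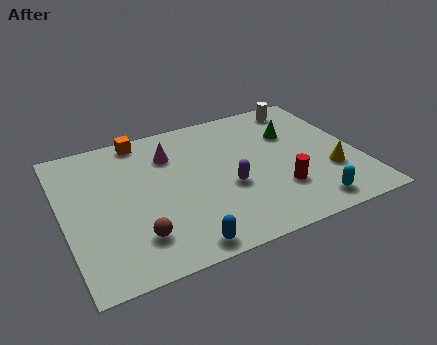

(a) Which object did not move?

the purple capsule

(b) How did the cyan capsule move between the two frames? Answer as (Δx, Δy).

(2.2, 0.1)

The cyan capsule started near (7.1, 1.0) and ended near (9.3, 1.1).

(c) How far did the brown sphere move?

2.8

The brown sphere was near (0.9, 4.1) before and (2.6, 1.9) after, so it travelled √(1.7² + 2.2²) ≈ 2.8 units.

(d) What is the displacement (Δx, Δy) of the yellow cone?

(-0.1, 1.8)

From the two frames, the yellow cone sits at roughly (10.5, 0.9) before and (10.4, 2.7) after.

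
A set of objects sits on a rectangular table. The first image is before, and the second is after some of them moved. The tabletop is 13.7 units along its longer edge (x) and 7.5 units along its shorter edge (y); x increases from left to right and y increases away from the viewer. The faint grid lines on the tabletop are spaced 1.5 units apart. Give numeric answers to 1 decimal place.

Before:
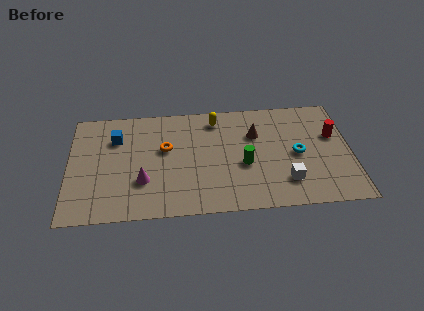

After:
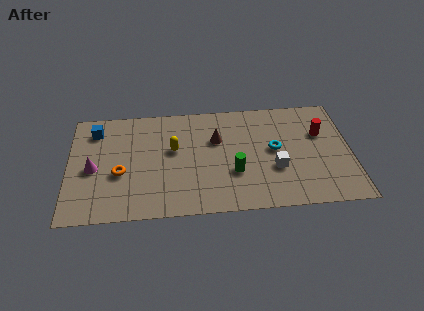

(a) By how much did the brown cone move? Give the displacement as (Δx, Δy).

(-1.9, -0.2)

From the two frames, the brown cone sits at roughly (9.1, 5.1) before and (7.2, 4.9) after.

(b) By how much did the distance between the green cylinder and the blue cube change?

+0.9

Before: roughly 6.6 units apart; after: 7.5. That's 0.9 units further apart.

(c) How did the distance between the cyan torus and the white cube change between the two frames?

-0.6

They were about 1.9 units apart before and 1.3 after — 0.6 units closer together.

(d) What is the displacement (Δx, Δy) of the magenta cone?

(-2.4, 1.0)

The magenta cone started near (3.6, 2.4) and ended near (1.2, 3.4).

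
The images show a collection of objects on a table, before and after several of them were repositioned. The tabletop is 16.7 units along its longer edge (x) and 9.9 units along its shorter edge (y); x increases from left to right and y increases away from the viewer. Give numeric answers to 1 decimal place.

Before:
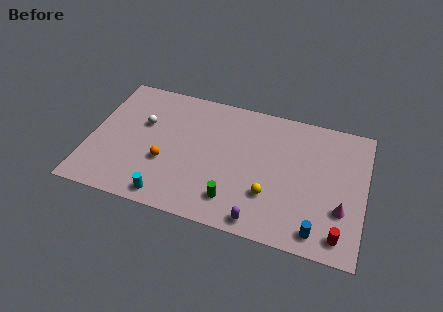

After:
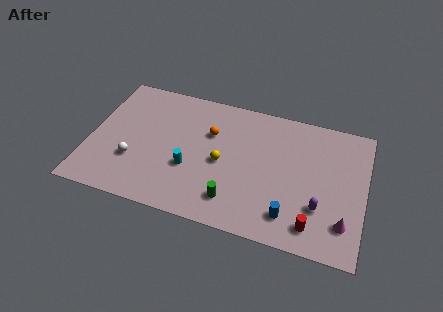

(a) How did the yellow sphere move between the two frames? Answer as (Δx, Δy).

(-3.0, 1.6)

The yellow sphere started near (11.1, 3.0) and ended near (8.1, 4.6).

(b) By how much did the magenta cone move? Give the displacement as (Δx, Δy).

(0.2, -0.9)

From the two frames, the magenta cone sits at roughly (15.4, 3.2) before and (15.6, 2.3) after.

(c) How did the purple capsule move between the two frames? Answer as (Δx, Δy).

(3.4, 2.0)

From the two frames, the purple capsule sits at roughly (10.7, 1.0) before and (14.1, 3.0) after.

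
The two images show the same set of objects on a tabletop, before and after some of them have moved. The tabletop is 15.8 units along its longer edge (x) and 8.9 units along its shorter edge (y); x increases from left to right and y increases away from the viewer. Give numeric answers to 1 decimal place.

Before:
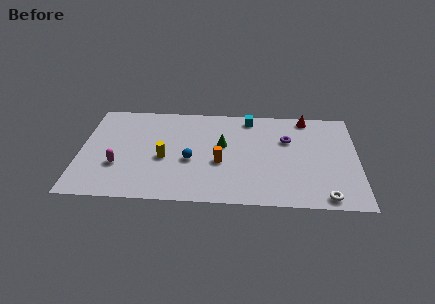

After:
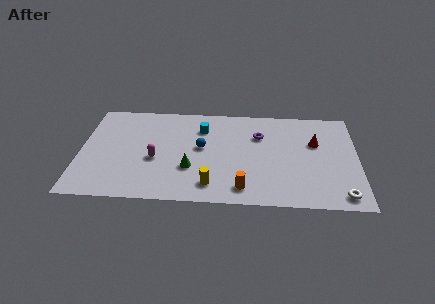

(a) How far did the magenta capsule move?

2.2

The magenta capsule moved from about (2.2, 3.0) to (4.3, 3.7), a distance of √(2.1² + 0.7²) ≈ 2.2.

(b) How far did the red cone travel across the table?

2.4

From (12.9, 8.0) to (13.4, 5.7), the red cone covered √(0.5² + 2.3²) ≈ 2.4 units.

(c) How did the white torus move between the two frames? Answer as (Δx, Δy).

(0.9, 0.2)

From the two frames, the white torus sits at roughly (13.9, 0.9) before and (14.8, 1.1) after.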